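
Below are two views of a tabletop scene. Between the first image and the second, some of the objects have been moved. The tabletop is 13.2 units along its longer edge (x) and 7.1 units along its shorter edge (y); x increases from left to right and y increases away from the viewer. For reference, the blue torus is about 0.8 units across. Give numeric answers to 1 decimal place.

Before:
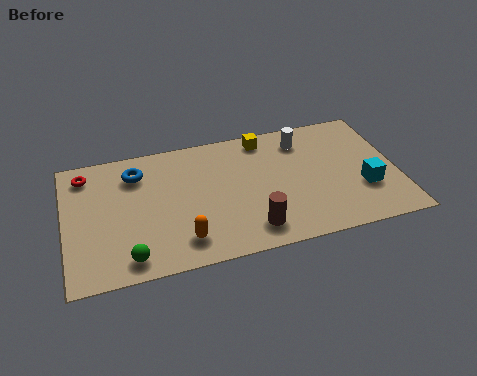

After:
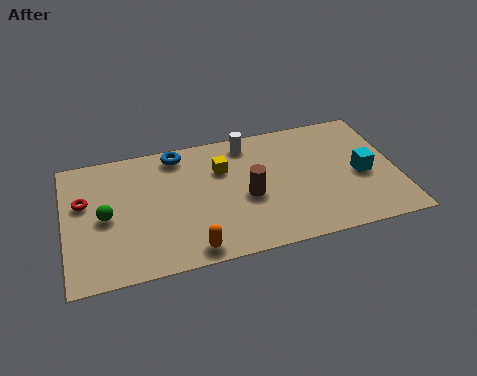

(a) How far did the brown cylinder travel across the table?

1.8

The brown cylinder moved from about (7.2, 1.3) to (7.2, 3.1), a distance of √(0.0² + 1.8²) ≈ 1.8.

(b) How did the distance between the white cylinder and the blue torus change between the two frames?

-3.9

Before: roughly 6.7 units apart; after: 2.8. That's 3.9 units closer together.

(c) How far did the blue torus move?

1.8

The blue torus moved from about (2.9, 5.5) to (4.6, 6.2), a distance of √(1.7² + 0.7²) ≈ 1.8.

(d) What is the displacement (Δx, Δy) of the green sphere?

(-0.8, 2.4)

The green sphere started near (2.4, 1.0) and ended near (1.6, 3.4).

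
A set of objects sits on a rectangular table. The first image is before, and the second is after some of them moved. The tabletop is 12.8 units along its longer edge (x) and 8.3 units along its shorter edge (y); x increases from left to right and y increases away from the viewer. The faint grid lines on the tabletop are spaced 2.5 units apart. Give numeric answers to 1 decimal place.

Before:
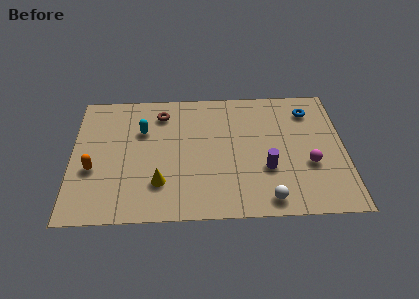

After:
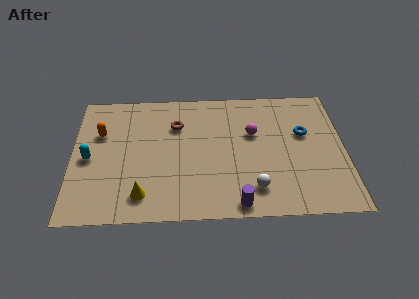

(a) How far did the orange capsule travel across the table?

2.3

The orange capsule moved from about (1.0, 3.2) to (1.3, 5.5), a distance of √(0.3² + 2.3²) ≈ 2.3.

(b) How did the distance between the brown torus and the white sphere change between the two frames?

-2.0

The distance was about 7.5 in the first image and 5.5 in the second, so they moved 2.0 units closer together.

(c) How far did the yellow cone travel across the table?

1.1

The yellow cone was near (4.1, 2.2) before and (3.3, 1.5) after, so it travelled √(0.8² + 0.7²) ≈ 1.1 units.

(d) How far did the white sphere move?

0.9

The white sphere was near (9.1, 1.0) before and (8.5, 1.7) after, so it travelled √(0.6² + 0.7²) ≈ 0.9 units.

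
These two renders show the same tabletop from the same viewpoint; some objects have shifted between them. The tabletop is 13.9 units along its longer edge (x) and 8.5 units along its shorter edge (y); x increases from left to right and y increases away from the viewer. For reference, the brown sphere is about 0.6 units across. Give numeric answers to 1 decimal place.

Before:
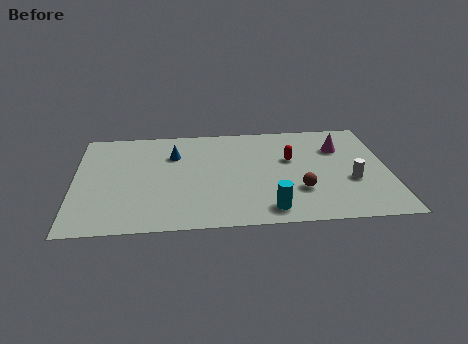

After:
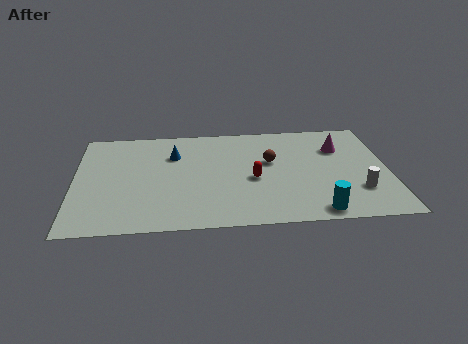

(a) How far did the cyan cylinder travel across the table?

2.1

The cyan cylinder was near (8.5, 1.2) before and (10.6, 0.9) after, so it travelled √(2.1² + 0.3²) ≈ 2.1 units.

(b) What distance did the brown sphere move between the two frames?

2.8

The brown sphere was near (9.9, 2.6) before and (8.7, 5.1) after, so it travelled √(1.2² + 2.5²) ≈ 2.8 units.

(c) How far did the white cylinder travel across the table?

0.9

The white cylinder moved from about (12.2, 3.2) to (12.5, 2.4), a distance of √(0.3² + 0.8²) ≈ 0.9.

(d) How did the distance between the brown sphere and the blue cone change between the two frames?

-2.1

Before: roughly 6.5 units apart; after: 4.4. That's 2.1 units closer together.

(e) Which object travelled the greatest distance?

the brown sphere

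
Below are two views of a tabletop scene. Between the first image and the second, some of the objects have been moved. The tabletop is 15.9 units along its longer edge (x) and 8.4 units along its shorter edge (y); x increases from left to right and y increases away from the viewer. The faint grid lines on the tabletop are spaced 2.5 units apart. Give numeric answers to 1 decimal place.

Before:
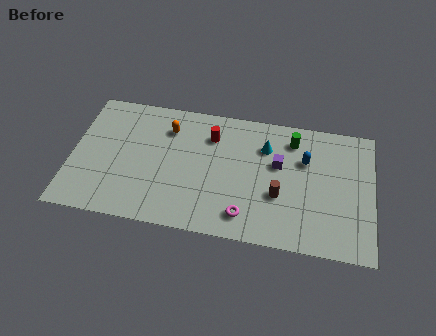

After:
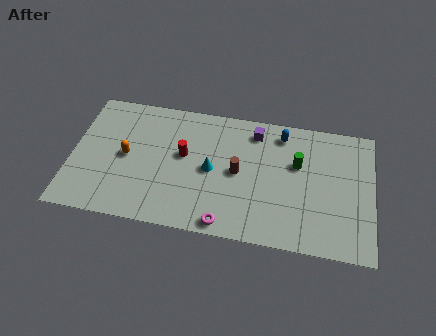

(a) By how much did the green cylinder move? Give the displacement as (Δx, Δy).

(0.3, -1.5)

From the two frames, the green cylinder sits at roughly (11.6, 6.8) before and (11.9, 5.3) after.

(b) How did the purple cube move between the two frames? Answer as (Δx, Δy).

(-1.3, 1.9)

From the two frames, the purple cube sits at roughly (10.9, 5.1) before and (9.6, 7.0) after.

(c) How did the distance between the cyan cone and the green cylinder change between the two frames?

+3.1

Before: roughly 1.6 units apart; after: 4.7. That's 3.1 units further apart.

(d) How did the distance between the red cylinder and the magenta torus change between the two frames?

-0.5

Before: roughly 5.2 units apart; after: 4.7. That's 0.5 units closer together.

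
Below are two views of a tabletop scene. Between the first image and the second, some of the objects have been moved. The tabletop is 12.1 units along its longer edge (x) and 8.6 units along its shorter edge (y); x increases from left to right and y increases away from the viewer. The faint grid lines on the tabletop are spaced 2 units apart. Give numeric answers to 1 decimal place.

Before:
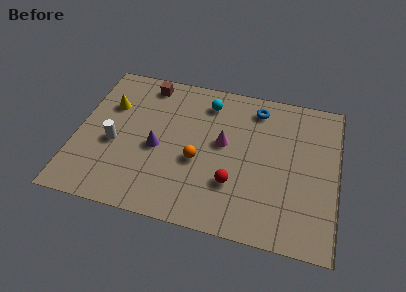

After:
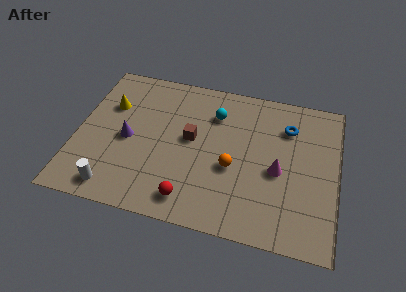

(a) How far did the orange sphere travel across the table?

1.6

The orange sphere moved from about (5.7, 3.5) to (7.3, 3.5), a distance of √(1.6² + 0.0²) ≈ 1.6.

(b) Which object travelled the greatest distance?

the brown cube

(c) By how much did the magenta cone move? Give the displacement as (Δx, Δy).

(2.6, -1.0)

The magenta cone was at about (6.8, 4.8) and moved to about (9.4, 3.8).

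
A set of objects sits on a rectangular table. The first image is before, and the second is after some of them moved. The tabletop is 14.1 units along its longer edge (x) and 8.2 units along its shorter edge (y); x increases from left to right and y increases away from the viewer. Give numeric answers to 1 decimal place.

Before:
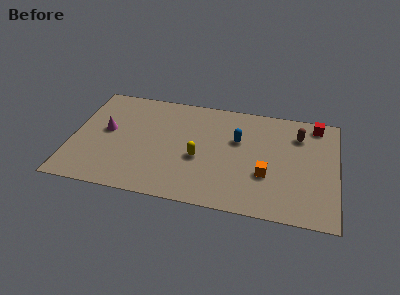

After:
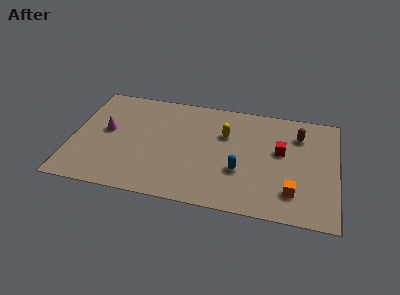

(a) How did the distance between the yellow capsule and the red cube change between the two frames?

-4.1

Before: roughly 7.2 units apart; after: 3.1. That's 4.1 units closer together.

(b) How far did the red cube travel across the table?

3.0

The red cube was near (12.9, 7.2) before and (11.1, 4.8) after, so it travelled √(1.8² + 2.4²) ≈ 3.0 units.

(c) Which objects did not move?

the brown capsule and the magenta cone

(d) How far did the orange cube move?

1.7

The orange cube moved from about (10.4, 2.9) to (11.8, 1.9), a distance of √(1.4² + 1.0²) ≈ 1.7.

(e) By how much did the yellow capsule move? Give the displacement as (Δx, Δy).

(1.3, 2.1)

The yellow capsule was at about (6.8, 3.4) and moved to about (8.1, 5.5).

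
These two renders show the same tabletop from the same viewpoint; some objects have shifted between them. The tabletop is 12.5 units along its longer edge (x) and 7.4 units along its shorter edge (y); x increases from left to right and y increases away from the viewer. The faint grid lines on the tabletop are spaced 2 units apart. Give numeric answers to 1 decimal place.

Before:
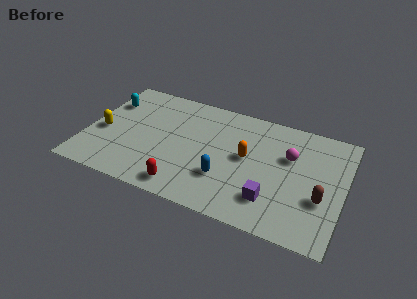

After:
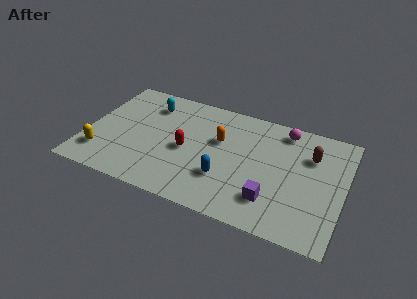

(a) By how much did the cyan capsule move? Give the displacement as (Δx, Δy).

(2.0, 0.5)

The cyan capsule was at about (0.8, 5.3) and moved to about (2.8, 5.8).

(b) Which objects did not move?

the purple cube and the blue capsule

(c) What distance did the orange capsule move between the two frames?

1.5

The orange capsule moved from about (7.8, 4.0) to (6.4, 4.6), a distance of √(1.4² + 0.6²) ≈ 1.5.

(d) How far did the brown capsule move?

2.6

From (11.5, 2.7) to (10.8, 5.2), the brown capsule covered √(0.7² + 2.5²) ≈ 2.6 units.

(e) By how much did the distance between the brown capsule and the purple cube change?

+1.3

The distance was about 2.5 in the first image and 3.8 in the second, so they moved 1.3 units further apart.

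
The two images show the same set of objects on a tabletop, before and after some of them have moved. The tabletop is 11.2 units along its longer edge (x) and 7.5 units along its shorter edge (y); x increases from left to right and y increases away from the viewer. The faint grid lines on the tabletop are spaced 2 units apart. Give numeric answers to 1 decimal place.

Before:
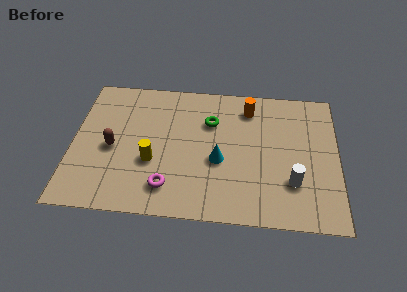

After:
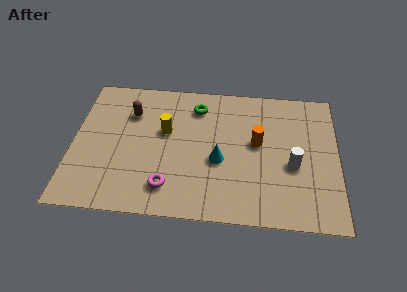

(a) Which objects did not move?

the magenta torus and the cyan cone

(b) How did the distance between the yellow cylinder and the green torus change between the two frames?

-1.4

The distance was about 3.4 in the first image and 2.0 in the second, so they moved 1.4 units closer together.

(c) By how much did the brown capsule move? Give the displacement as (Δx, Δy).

(0.7, 2.0)

From the two frames, the brown capsule sits at roughly (1.7, 3.4) before and (2.4, 5.4) after.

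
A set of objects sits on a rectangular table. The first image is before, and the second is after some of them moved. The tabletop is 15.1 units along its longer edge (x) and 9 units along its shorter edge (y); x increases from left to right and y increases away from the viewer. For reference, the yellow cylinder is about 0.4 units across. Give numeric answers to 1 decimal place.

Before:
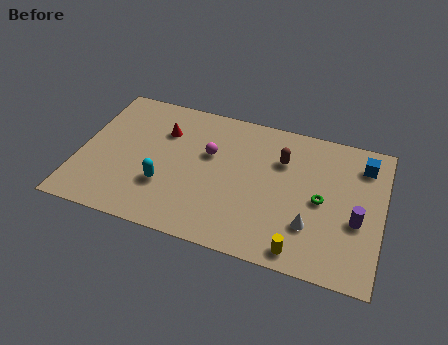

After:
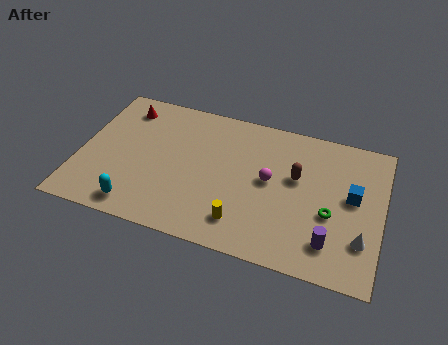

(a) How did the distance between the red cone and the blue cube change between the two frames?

+1.9

Before: roughly 10.0 units apart; after: 11.9. That's 1.9 units further apart.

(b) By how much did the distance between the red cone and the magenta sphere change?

+5.5

They were about 2.5 units apart before and 8.0 after — 5.5 units further apart.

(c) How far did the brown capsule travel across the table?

1.2

The brown capsule moved from about (10.0, 6.3) to (10.8, 5.4), a distance of √(0.8² + 0.9²) ≈ 1.2.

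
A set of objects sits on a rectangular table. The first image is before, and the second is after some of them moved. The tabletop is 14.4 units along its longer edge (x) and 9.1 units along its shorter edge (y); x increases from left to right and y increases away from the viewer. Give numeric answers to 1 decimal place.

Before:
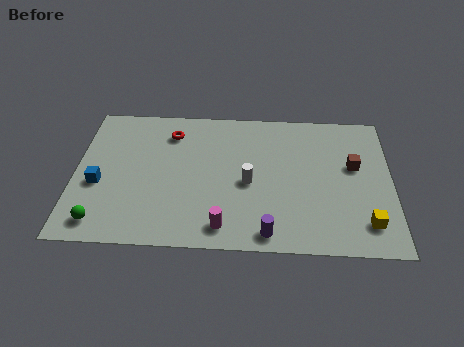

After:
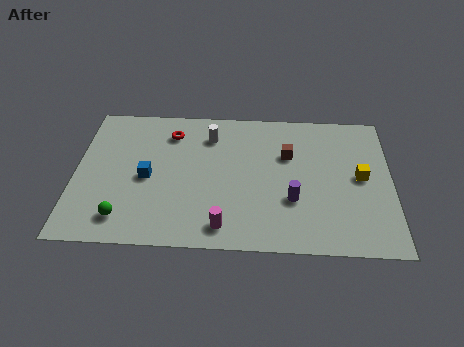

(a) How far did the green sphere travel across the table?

1.0

The green sphere was near (1.3, 1.3) before and (2.3, 1.6) after, so it travelled √(1.0² + 0.3²) ≈ 1.0 units.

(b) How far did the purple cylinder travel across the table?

2.4

From (8.8, 1.0) to (9.9, 3.1), the purple cylinder covered √(1.1² + 2.1²) ≈ 2.4 units.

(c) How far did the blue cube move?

2.3

The blue cube moved from about (1.1, 3.7) to (3.3, 4.2), a distance of √(2.2² + 0.5²) ≈ 2.3.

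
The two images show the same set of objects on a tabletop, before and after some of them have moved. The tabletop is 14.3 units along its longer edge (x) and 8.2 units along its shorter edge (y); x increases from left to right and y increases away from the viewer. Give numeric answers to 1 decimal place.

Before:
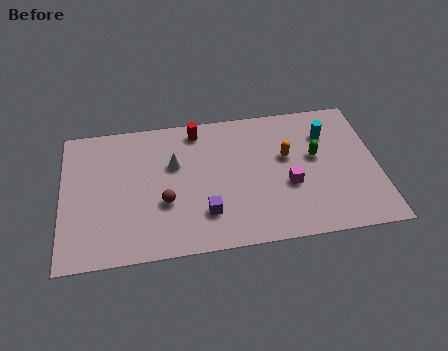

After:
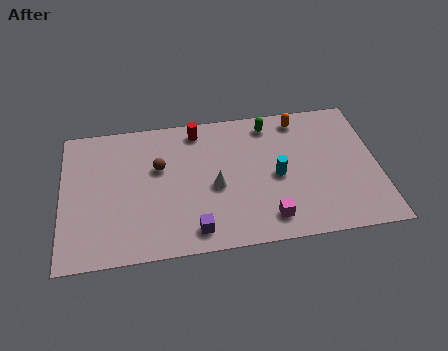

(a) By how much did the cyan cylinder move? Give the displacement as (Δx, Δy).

(-2.4, -2.2)

From the two frames, the cyan cylinder sits at roughly (12.1, 6.0) before and (9.7, 3.8) after.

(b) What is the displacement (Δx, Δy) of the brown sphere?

(-0.2, 2.1)

From the two frames, the brown sphere sits at roughly (4.6, 3.0) before and (4.4, 5.1) after.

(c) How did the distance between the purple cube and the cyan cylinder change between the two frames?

-2.3

They were about 6.9 units apart before and 4.6 after — 2.3 units closer together.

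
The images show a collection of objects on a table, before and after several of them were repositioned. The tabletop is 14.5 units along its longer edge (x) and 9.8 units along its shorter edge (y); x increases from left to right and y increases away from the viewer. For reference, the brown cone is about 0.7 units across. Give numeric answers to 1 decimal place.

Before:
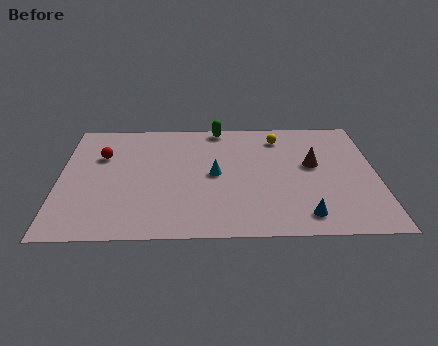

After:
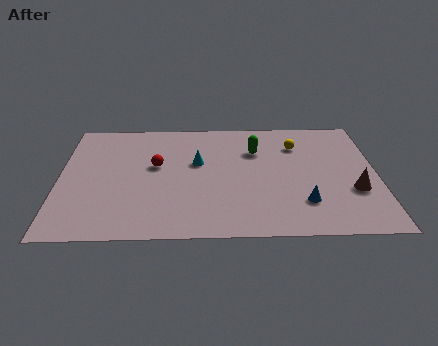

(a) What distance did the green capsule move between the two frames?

2.7

The green capsule was near (7.3, 9.0) before and (9.0, 6.9) after, so it travelled √(1.7² + 2.1²) ≈ 2.7 units.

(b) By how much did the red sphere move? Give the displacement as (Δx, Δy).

(2.5, -0.9)

From the two frames, the red sphere sits at roughly (1.9, 6.6) before and (4.4, 5.7) after.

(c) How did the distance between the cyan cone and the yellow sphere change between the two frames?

+0.5

They were about 4.3 units apart before and 4.8 after — 0.5 units further apart.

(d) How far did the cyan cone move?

1.3

The cyan cone was near (7.1, 4.9) before and (6.3, 5.9) after, so it travelled √(0.8² + 1.0²) ≈ 1.3 units.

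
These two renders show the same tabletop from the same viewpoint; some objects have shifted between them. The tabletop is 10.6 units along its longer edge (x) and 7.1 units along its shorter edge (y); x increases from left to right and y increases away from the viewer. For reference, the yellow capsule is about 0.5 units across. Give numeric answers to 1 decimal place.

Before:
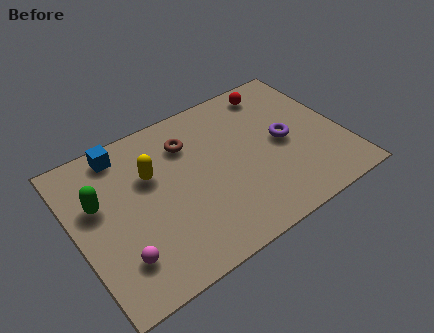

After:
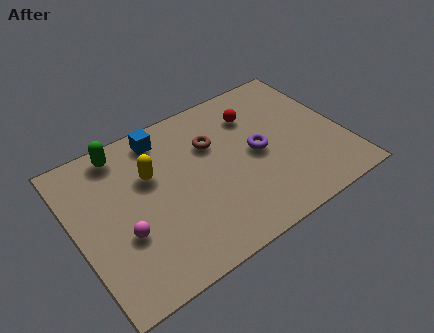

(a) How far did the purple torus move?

1.1

From (8.3, 3.5) to (7.2, 3.5), the purple torus covered √(1.1² + 0.0²) ≈ 1.1 units.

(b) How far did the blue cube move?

1.6

The blue cube was near (2.2, 6.2) before and (3.8, 6.1) after, so it travelled √(1.6² + 0.1²) ≈ 1.6 units.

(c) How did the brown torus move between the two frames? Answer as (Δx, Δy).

(0.9, -0.5)

The brown torus started near (4.7, 5.3) and ended near (5.6, 4.8).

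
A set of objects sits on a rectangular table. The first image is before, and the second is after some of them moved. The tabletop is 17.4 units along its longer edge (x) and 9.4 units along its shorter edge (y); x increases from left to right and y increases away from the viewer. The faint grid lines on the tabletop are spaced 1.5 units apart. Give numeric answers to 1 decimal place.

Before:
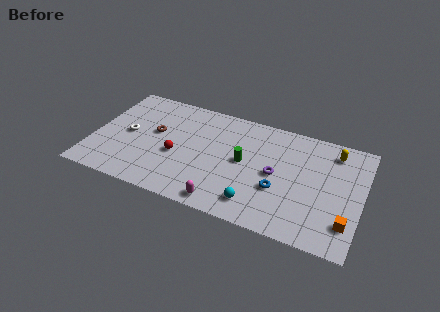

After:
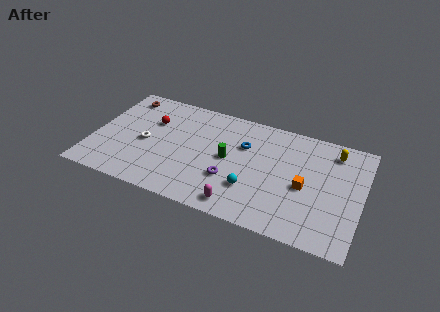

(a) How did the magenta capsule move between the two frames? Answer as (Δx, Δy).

(1.0, 0.2)

The magenta capsule was at about (8.9, 1.0) and moved to about (9.9, 1.2).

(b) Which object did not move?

the yellow capsule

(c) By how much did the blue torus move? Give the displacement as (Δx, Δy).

(-2.5, 2.9)

The blue torus started near (12.2, 3.4) and ended near (9.7, 6.3).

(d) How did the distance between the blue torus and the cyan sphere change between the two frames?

+1.5

Before: roughly 2.1 units apart; after: 3.6. That's 1.5 units further apart.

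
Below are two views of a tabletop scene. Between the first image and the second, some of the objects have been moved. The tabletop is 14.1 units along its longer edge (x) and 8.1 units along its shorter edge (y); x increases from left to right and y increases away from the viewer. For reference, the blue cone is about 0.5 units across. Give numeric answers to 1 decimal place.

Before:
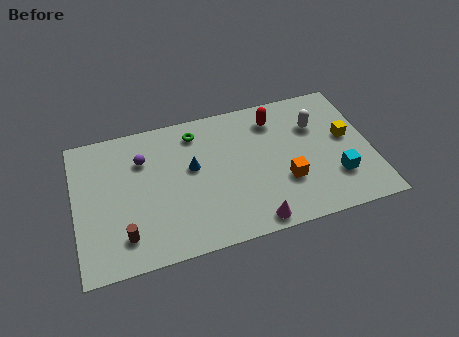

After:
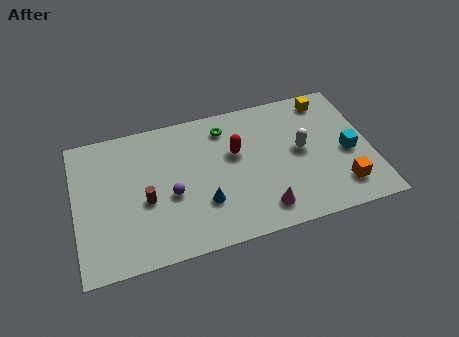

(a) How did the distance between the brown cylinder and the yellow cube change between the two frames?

-1.5

The distance was about 11.2 in the first image and 9.7 in the second, so they moved 1.5 units closer together.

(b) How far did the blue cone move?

2.2

The blue cone moved from about (5.6, 4.7) to (6.0, 2.5), a distance of √(0.4² + 2.2²) ≈ 2.2.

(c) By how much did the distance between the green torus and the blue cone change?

+2.3

They were about 2.0 units apart before and 4.3 after — 2.3 units further apart.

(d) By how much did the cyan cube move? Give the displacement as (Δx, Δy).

(0.7, 1.3)

From the two frames, the cyan cube sits at roughly (12.3, 2.3) before and (13.0, 3.6) after.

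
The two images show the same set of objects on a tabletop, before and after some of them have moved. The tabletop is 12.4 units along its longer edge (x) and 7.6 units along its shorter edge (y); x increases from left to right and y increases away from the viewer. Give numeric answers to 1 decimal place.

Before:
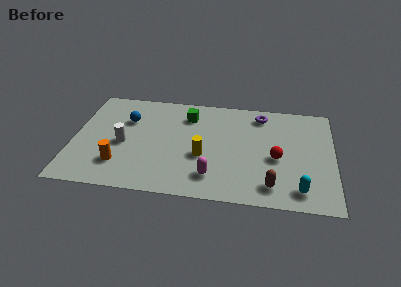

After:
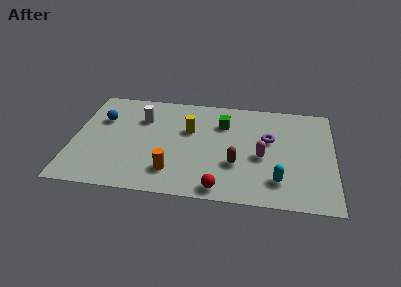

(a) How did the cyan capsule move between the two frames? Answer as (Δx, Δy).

(-1.0, 0.5)

The cyan capsule was at about (10.8, 1.2) and moved to about (9.8, 1.7).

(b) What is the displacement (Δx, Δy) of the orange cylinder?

(2.5, -0.2)

The orange cylinder was at about (2.3, 1.9) and moved to about (4.8, 1.7).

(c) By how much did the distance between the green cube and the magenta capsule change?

-1.6

They were about 4.5 units apart before and 2.9 after — 1.6 units closer together.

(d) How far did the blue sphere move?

1.2

From (2.5, 5.2) to (1.3, 5.1), the blue sphere covered √(1.2² + 0.1²) ≈ 1.2 units.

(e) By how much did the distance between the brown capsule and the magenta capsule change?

-1.4

Before: roughly 2.8 units apart; after: 1.4. That's 1.4 units closer together.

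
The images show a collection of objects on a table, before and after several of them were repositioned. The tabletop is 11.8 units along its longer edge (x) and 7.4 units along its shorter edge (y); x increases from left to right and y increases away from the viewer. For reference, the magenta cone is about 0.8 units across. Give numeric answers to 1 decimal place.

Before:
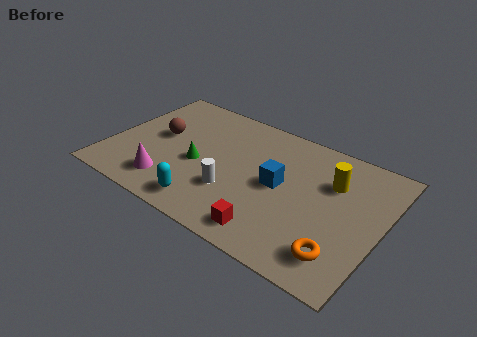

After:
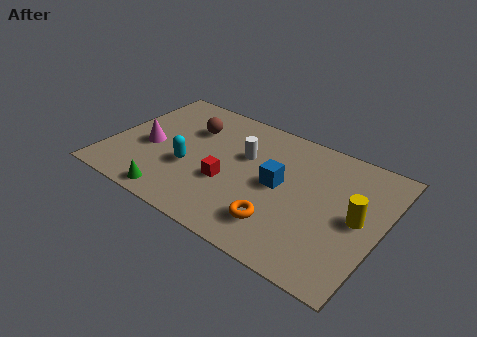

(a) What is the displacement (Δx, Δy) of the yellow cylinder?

(1.3, -1.4)

From the two frames, the yellow cylinder sits at roughly (9.5, 5.1) before and (10.8, 3.7) after.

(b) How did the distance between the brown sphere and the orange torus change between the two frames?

-3.0

Before: roughly 8.8 units apart; after: 5.8. That's 3.0 units closer together.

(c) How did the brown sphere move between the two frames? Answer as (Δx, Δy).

(1.2, 1.1)

The brown sphere started near (2.0, 4.1) and ended near (3.2, 5.2).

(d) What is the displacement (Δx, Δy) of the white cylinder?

(0.1, 2.3)

The white cylinder was at about (5.6, 2.4) and moved to about (5.7, 4.7).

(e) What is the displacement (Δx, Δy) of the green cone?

(-0.6, -2.4)

The green cone was at about (3.9, 3.2) and moved to about (3.3, 0.8).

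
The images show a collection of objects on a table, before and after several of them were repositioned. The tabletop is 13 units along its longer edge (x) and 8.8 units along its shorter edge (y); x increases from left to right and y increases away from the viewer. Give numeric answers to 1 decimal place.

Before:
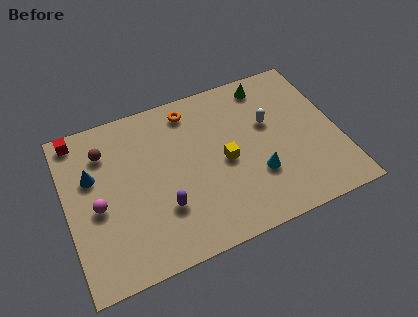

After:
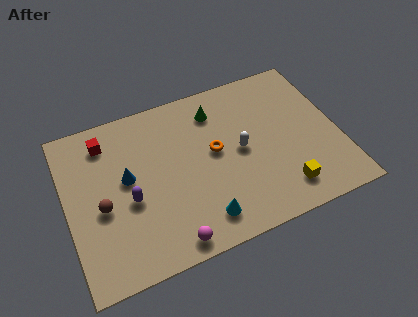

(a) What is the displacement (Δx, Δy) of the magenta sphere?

(3.1, -3.0)

From the two frames, the magenta sphere sits at roughly (1.4, 3.9) before and (4.5, 0.9) after.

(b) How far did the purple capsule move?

1.8

The purple capsule was near (4.4, 2.7) before and (2.9, 3.7) after, so it travelled √(1.5² + 1.0²) ≈ 1.8 units.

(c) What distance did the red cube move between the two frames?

1.5

The red cube was near (0.8, 7.9) before and (2.1, 7.2) after, so it travelled √(1.3² + 0.7²) ≈ 1.5 units.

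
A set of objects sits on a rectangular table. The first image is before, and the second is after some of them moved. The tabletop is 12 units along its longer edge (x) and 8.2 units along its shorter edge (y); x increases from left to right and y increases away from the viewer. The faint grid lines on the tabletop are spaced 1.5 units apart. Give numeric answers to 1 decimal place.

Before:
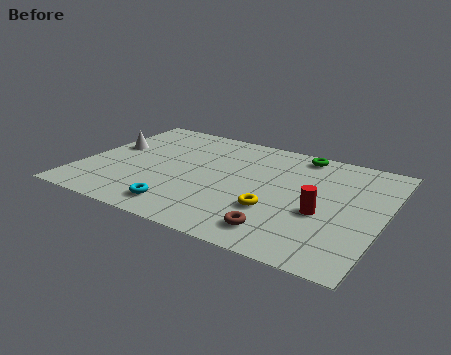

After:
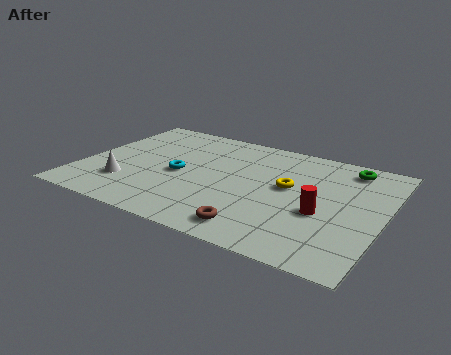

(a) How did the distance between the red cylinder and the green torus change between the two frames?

-0.5

They were about 4.2 units apart before and 3.7 after — 0.5 units closer together.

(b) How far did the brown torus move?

0.9

The brown torus was near (8.3, 1.4) before and (7.4, 1.2) after, so it travelled √(0.9² + 0.2²) ≈ 0.9 units.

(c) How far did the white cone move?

2.8

The white cone was near (0.9, 4.8) before and (2.0, 2.2) after, so it travelled √(1.1² + 2.6²) ≈ 2.8 units.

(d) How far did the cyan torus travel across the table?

2.5

From (4.4, 1.3) to (3.9, 3.8), the cyan torus covered √(0.5² + 2.5²) ≈ 2.5 units.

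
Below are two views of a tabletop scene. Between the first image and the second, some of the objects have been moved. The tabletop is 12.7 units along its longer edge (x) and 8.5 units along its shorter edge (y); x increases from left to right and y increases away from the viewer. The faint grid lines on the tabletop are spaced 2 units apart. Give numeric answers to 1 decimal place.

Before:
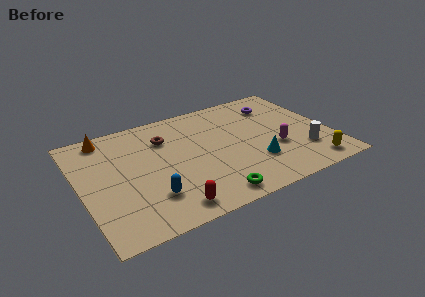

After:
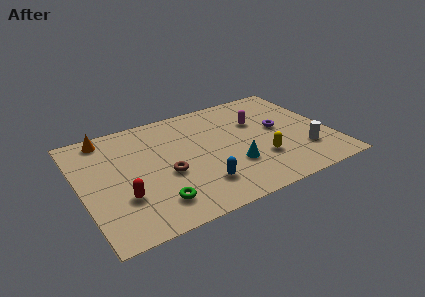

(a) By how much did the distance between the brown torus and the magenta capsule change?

-0.7

Before: roughly 6.1 units apart; after: 5.4. That's 0.7 units closer together.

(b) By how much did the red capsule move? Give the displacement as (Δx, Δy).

(-2.1, 1.6)

From the two frames, the red capsule sits at roughly (4.0, 1.1) before and (1.9, 2.7) after.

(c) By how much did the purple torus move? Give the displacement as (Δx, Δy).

(-0.2, -2.0)

From the two frames, the purple torus sits at roughly (10.4, 6.6) before and (10.2, 4.6) after.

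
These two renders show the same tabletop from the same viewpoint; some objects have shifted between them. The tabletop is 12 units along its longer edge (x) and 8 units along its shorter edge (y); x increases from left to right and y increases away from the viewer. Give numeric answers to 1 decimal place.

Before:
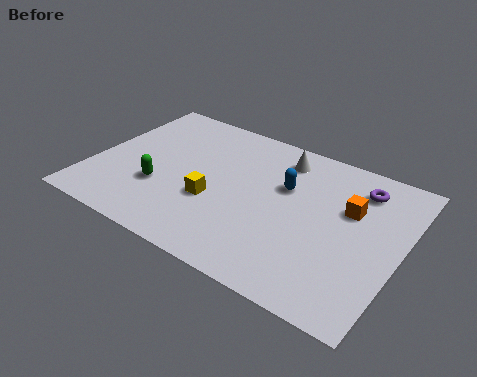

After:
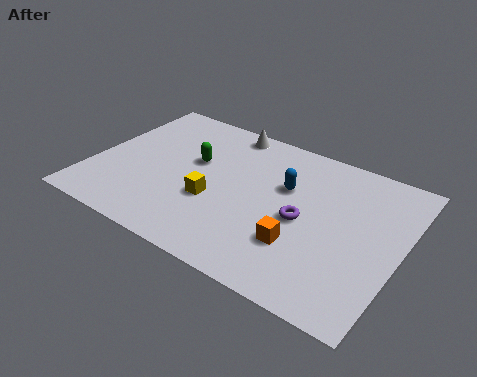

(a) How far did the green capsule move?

2.3

The green capsule was near (2.8, 2.7) before and (3.8, 4.8) after, so it travelled √(1.0² + 2.1²) ≈ 2.3 units.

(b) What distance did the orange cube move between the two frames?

3.1

The orange cube moved from about (9.9, 5.1) to (8.4, 2.4), a distance of √(1.5² + 2.7²) ≈ 3.1.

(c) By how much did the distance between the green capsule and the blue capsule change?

-1.6

The distance was about 5.2 in the first image and 3.6 in the second, so they moved 1.6 units closer together.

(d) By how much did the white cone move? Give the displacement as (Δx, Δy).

(-2.3, 0.6)

The white cone was at about (7.0, 6.6) and moved to about (4.7, 7.2).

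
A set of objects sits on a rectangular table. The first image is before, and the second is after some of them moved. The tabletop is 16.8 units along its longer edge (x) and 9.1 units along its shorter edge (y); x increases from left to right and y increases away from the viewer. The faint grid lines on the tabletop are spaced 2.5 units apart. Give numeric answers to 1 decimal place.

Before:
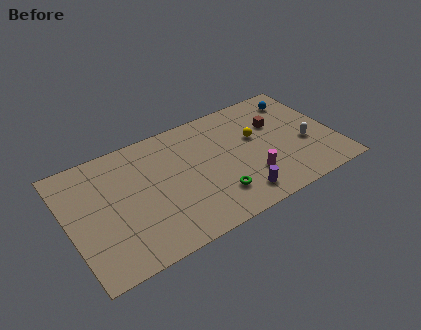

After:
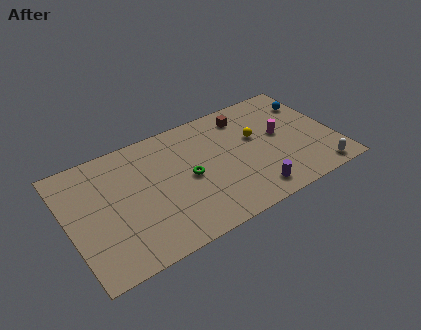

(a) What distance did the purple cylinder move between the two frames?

0.9

The purple cylinder moved from about (10.2, 1.5) to (11.1, 1.4), a distance of √(0.9² + 0.1²) ≈ 0.9.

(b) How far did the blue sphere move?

0.9

The blue sphere was near (15.1, 7.4) before and (15.8, 6.8) after, so it travelled √(0.7² + 0.6²) ≈ 0.9 units.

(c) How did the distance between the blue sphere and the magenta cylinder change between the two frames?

-3.3

They were about 6.2 units apart before and 2.9 after — 3.3 units closer together.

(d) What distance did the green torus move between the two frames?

2.6

The green torus moved from about (8.9, 2.2) to (7.5, 4.4), a distance of √(1.4² + 2.2²) ≈ 2.6.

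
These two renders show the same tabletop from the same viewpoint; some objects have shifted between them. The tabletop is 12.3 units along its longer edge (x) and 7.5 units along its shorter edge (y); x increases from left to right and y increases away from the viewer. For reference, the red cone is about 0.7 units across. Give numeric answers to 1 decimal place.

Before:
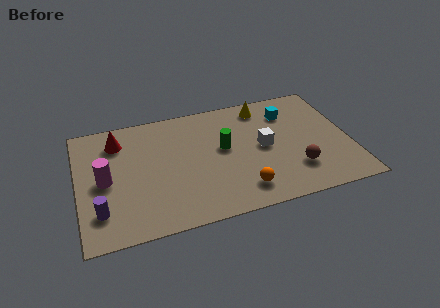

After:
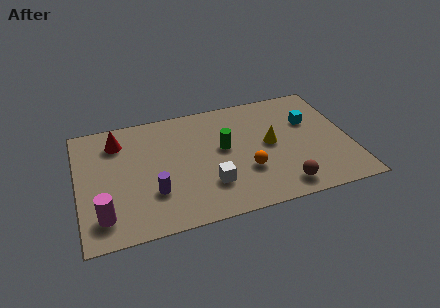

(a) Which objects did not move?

the green cylinder and the red cone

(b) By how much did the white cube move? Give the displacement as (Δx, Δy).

(-2.6, -1.7)

The white cube started near (8.4, 3.8) and ended near (5.8, 2.1).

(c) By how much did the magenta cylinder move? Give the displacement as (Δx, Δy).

(-0.2, -2.1)

The magenta cylinder started near (1.2, 3.6) and ended near (1.0, 1.5).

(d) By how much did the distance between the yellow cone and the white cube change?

+0.8

They were about 2.6 units apart before and 3.4 after — 0.8 units further apart.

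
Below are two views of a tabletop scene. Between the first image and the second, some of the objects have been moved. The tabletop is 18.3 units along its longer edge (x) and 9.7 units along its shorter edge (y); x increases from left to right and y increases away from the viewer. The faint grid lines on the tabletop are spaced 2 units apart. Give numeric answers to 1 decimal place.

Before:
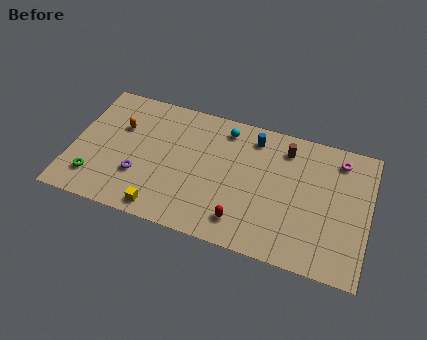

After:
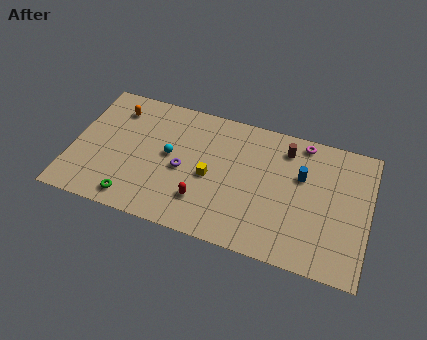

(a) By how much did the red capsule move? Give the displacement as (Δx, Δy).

(-2.5, 0.7)

The red capsule was at about (10.8, 1.8) and moved to about (8.3, 2.5).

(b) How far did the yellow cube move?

4.3

The yellow cube moved from about (5.9, 1.1) to (8.6, 4.4), a distance of √(2.7² + 3.3²) ≈ 4.3.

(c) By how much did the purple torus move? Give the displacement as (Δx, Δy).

(2.6, 1.3)

The purple torus started near (4.3, 3.1) and ended near (6.9, 4.4).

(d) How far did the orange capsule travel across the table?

1.4

The orange capsule was near (2.8, 6.4) before and (2.4, 7.7) after, so it travelled √(0.4² + 1.3²) ≈ 1.4 units.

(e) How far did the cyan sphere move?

4.4

The cyan sphere moved from about (9.2, 8.2) to (6.0, 5.2), a distance of √(3.2² + 3.0²) ≈ 4.4.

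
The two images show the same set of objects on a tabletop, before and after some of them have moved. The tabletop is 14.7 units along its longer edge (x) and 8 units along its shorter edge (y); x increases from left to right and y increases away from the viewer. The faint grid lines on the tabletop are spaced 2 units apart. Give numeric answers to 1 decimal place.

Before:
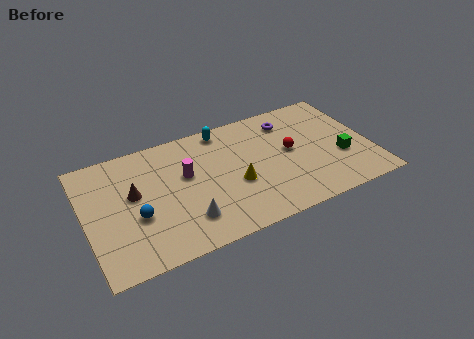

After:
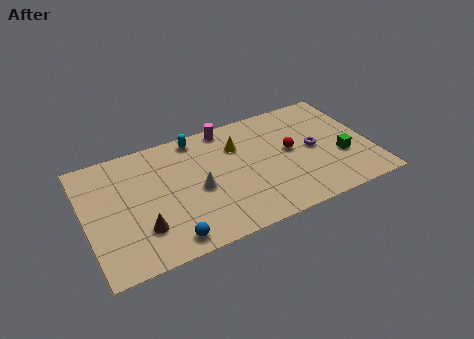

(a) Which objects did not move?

the green cube and the red sphere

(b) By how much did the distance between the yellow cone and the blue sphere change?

+1.1

The distance was about 5.1 in the first image and 6.2 in the second, so they moved 1.1 units further apart.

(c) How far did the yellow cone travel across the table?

2.5

From (7.6, 3.2) to (8.0, 5.7), the yellow cone covered √(0.4² + 2.5²) ≈ 2.5 units.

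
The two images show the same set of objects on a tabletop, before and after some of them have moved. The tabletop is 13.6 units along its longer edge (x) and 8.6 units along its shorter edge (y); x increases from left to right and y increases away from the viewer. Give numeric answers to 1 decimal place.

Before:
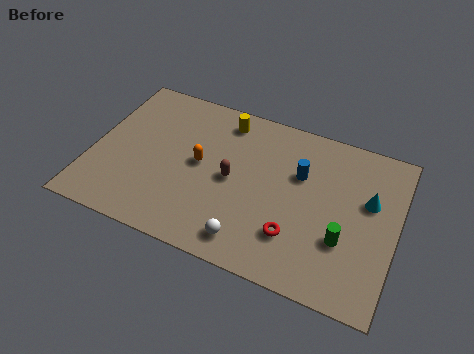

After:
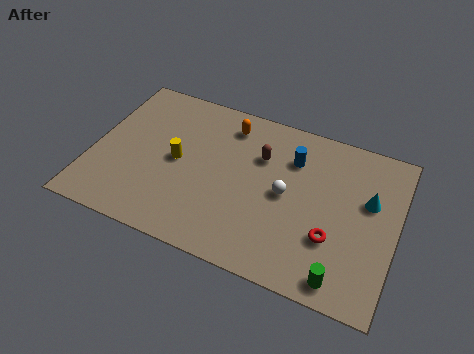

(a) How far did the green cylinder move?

1.9

From (11.4, 2.9) to (11.5, 1.0), the green cylinder covered √(0.1² + 1.9²) ≈ 1.9 units.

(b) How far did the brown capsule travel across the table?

2.0

The brown capsule moved from about (6.3, 4.2) to (7.4, 5.9), a distance of √(1.1² + 1.7²) ≈ 2.0.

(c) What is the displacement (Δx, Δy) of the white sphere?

(1.3, 3.0)

The white sphere started near (7.4, 1.3) and ended near (8.7, 4.3).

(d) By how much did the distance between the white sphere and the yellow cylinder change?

-1.4

Before: roughly 6.3 units apart; after: 4.9. That's 1.4 units closer together.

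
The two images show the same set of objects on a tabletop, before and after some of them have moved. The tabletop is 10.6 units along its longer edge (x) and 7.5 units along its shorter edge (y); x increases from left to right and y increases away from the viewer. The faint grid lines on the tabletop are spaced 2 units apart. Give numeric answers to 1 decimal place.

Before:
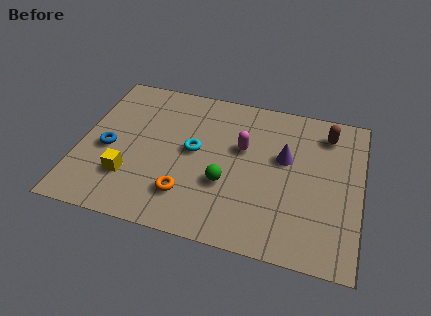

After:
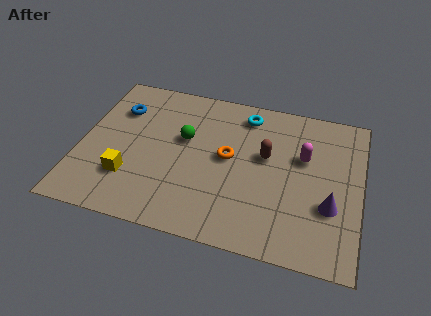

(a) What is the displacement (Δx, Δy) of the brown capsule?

(-2.2, -1.7)

From the two frames, the brown capsule sits at roughly (9.2, 6.1) before and (7.0, 4.4) after.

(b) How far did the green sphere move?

2.5

The green sphere moved from about (5.6, 2.7) to (3.9, 4.5), a distance of √(1.7² + 1.8²) ≈ 2.5.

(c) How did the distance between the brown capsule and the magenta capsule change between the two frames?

-2.0

They were about 3.4 units apart before and 1.4 after — 2.0 units closer together.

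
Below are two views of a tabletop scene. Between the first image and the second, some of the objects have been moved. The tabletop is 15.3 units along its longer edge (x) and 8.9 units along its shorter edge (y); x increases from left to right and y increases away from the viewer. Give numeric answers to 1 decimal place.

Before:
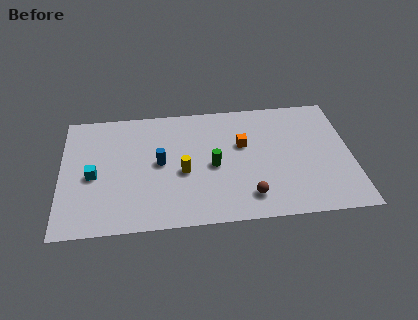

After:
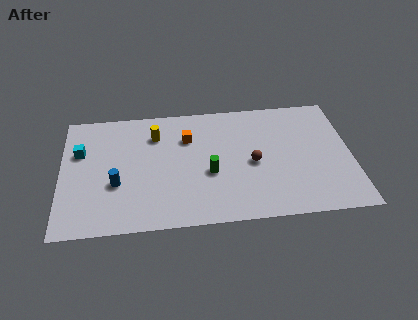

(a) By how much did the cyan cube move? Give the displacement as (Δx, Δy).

(-0.7, 1.8)

The cyan cube was at about (1.7, 4.0) and moved to about (1.0, 5.8).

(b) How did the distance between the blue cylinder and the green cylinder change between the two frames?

+2.1

They were about 2.8 units apart before and 4.9 after — 2.1 units further apart.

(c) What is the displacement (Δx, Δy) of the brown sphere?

(0.3, 2.4)

The brown sphere started near (9.8, 1.7) and ended near (10.1, 4.1).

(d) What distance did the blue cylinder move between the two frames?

2.6

From (5.2, 4.6) to (2.9, 3.3), the blue cylinder covered √(2.3² + 1.3²) ≈ 2.6 units.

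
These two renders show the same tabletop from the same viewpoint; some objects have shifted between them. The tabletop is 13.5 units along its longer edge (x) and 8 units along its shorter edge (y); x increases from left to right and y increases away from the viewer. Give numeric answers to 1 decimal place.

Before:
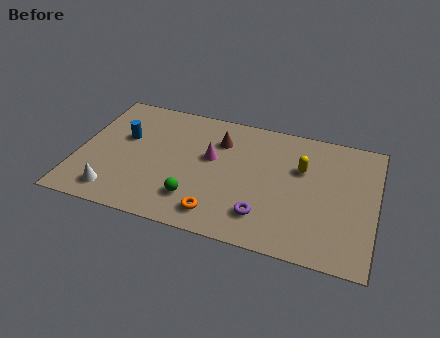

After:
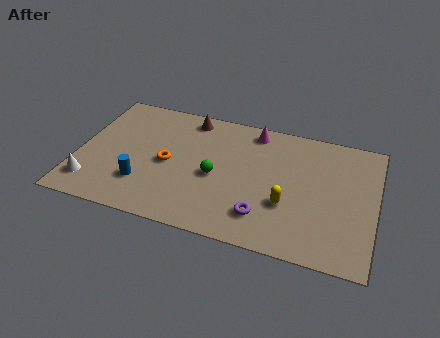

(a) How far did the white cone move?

1.1

The white cone was near (1.9, 1.3) before and (0.8, 1.6) after, so it travelled √(1.1² + 0.3²) ≈ 1.1 units.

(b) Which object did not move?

the purple torus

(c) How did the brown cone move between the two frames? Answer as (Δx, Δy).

(-1.5, 1.1)

The brown cone was at about (6.3, 5.9) and moved to about (4.8, 7.0).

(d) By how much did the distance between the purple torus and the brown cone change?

+1.7

Before: roughly 4.7 units apart; after: 6.4. That's 1.7 units further apart.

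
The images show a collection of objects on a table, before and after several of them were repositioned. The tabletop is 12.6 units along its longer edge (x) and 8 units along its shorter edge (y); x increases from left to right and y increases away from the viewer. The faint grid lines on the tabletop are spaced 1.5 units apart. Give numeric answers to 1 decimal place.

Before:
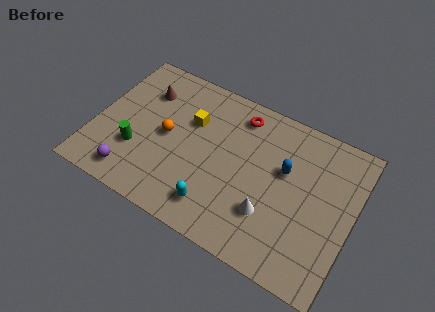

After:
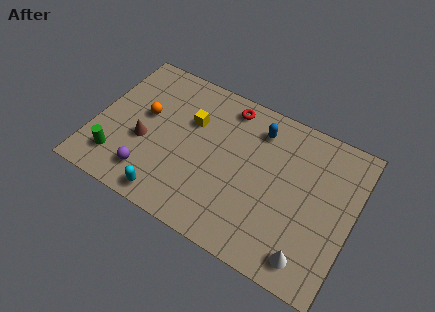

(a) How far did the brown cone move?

2.7

The brown cone was near (2.1, 5.9) before and (2.5, 3.2) after, so it travelled √(0.4² + 2.7²) ≈ 2.7 units.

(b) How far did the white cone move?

2.4

From (8.8, 2.4) to (10.9, 1.2), the white cone covered √(2.1² + 1.2²) ≈ 2.4 units.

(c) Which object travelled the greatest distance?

the brown cone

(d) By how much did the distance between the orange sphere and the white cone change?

+3.7

Before: roughly 5.5 units apart; after: 9.2. That's 3.7 units further apart.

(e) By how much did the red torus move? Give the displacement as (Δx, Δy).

(-0.6, 0.2)

The red torus was at about (6.7, 6.7) and moved to about (6.1, 6.9).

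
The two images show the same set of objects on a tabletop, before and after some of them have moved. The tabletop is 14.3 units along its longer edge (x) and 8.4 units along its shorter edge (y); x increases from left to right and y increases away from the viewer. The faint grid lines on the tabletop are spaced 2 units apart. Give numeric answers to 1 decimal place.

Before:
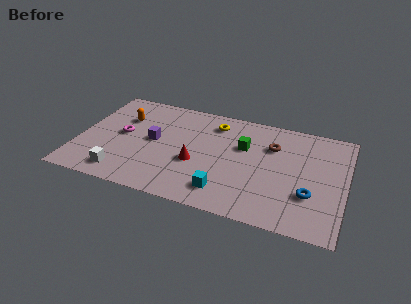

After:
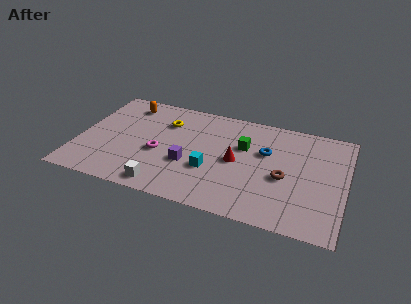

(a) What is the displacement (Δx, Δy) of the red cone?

(2.1, 0.8)

From the two frames, the red cone sits at roughly (6.4, 3.3) before and (8.5, 4.1) after.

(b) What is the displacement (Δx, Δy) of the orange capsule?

(0.1, 1.2)

From the two frames, the orange capsule sits at roughly (2.2, 5.8) before and (2.3, 7.0) after.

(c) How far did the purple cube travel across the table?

2.4

The purple cube was near (4.0, 4.4) before and (6.0, 3.1) after, so it travelled √(2.0² + 1.3²) ≈ 2.4 units.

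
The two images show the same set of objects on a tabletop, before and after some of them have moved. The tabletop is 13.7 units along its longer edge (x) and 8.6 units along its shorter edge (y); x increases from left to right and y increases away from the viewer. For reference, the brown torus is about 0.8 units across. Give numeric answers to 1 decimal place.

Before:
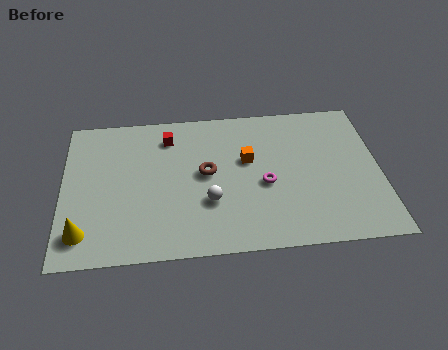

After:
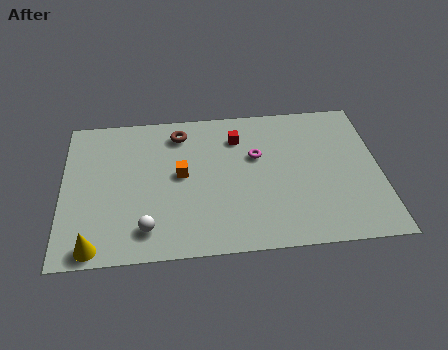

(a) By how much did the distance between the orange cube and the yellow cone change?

-2.7

The distance was about 8.0 in the first image and 5.3 in the second, so they moved 2.7 units closer together.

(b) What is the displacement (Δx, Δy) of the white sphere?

(-2.7, -1.3)

The white sphere started near (6.3, 2.9) and ended near (3.6, 1.6).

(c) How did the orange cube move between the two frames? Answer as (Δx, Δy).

(-2.9, -0.6)

The orange cube was at about (8.0, 5.2) and moved to about (5.1, 4.6).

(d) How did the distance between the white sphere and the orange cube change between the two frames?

+0.5

The distance was about 2.9 in the first image and 3.4 in the second, so they moved 0.5 units further apart.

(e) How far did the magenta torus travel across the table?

1.7

From (8.7, 3.7) to (8.4, 5.4), the magenta torus covered √(0.3² + 1.7²) ≈ 1.7 units.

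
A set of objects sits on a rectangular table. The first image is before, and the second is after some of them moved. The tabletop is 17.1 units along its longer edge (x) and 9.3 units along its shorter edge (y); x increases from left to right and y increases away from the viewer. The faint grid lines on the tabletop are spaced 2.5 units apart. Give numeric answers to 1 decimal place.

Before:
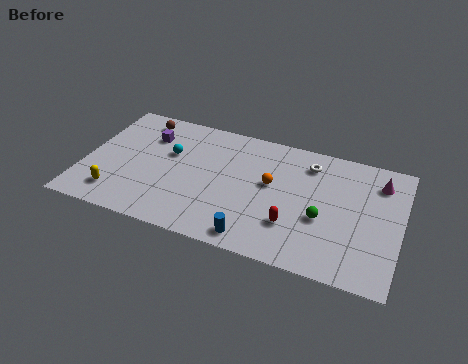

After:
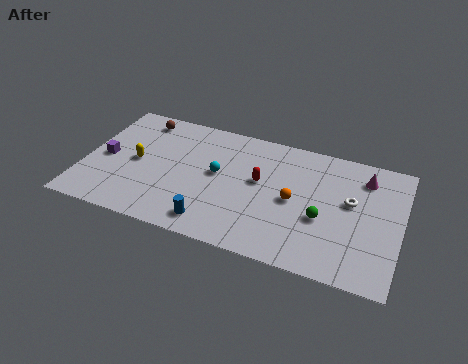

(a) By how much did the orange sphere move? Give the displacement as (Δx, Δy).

(1.3, -0.8)

From the two frames, the orange sphere sits at roughly (10.1, 5.3) before and (11.4, 4.5) after.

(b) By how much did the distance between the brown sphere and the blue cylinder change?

-1.7

They were about 9.8 units apart before and 8.1 after — 1.7 units closer together.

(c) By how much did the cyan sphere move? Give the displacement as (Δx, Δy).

(2.7, -0.7)

From the two frames, the cyan sphere sits at roughly (4.5, 5.8) before and (7.2, 5.1) after.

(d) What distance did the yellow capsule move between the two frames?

2.9

The yellow capsule moved from about (2.0, 1.8) to (2.8, 4.6), a distance of √(0.8² + 2.8²) ≈ 2.9.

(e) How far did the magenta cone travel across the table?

0.8

The magenta cone moved from about (15.8, 7.3) to (15.0, 7.4), a distance of √(0.8² + 0.1²) ≈ 0.8.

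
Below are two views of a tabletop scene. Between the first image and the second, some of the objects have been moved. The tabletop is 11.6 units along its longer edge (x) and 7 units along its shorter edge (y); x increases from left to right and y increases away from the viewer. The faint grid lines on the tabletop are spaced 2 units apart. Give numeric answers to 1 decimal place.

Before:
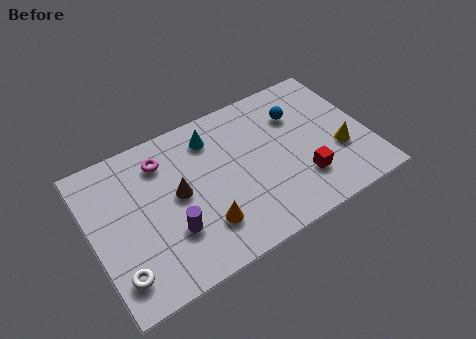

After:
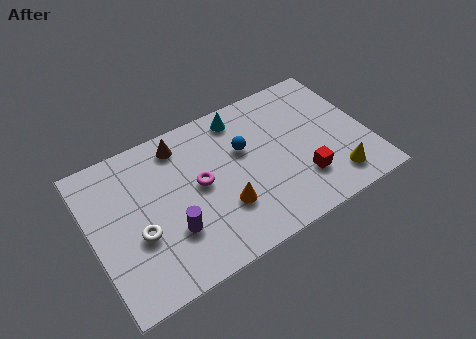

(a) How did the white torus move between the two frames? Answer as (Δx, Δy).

(1.0, 1.3)

The white torus was at about (0.8, 1.4) and moved to about (1.8, 2.7).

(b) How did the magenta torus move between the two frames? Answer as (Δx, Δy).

(1.3, -1.8)

The magenta torus started near (3.2, 5.5) and ended near (4.5, 3.7).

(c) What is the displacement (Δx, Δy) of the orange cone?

(0.9, 0.4)

The orange cone started near (4.4, 1.8) and ended near (5.3, 2.2).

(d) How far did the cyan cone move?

1.4

The cyan cone was near (5.3, 5.6) before and (6.6, 6.0) after, so it travelled √(1.3² + 0.4²) ≈ 1.4 units.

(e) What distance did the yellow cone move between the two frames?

1.3

From (10.3, 2.5) to (9.9, 1.3), the yellow cone covered √(0.4² + 1.2²) ≈ 1.3 units.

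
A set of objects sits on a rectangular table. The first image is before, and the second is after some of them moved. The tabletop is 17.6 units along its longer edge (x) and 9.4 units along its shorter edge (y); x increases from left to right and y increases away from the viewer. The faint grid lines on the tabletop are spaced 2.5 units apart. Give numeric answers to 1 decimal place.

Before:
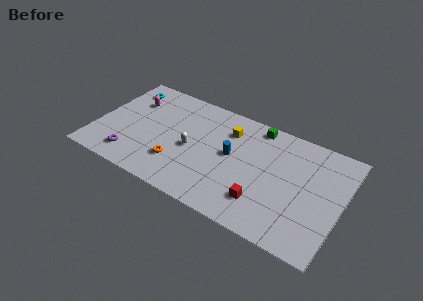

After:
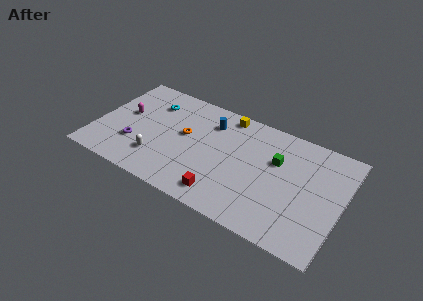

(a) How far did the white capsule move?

2.9

The white capsule was near (6.9, 4.3) before and (4.7, 2.4) after, so it travelled √(2.2² + 1.9²) ≈ 2.9 units.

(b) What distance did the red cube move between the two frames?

2.8

The red cube was near (12.3, 2.3) before and (9.6, 1.5) after, so it travelled √(2.7² + 0.8²) ≈ 2.8 units.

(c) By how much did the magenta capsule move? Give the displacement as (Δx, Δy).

(-0.3, -1.4)

From the two frames, the magenta capsule sits at roughly (2.2, 6.7) before and (1.9, 5.3) after.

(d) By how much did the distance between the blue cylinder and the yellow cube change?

-0.5

The distance was about 2.1 in the first image and 1.6 in the second, so they moved 0.5 units closer together.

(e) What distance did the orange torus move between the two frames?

2.7

From (6.1, 2.6) to (6.3, 5.3), the orange torus covered √(0.2² + 2.7²) ≈ 2.7 units.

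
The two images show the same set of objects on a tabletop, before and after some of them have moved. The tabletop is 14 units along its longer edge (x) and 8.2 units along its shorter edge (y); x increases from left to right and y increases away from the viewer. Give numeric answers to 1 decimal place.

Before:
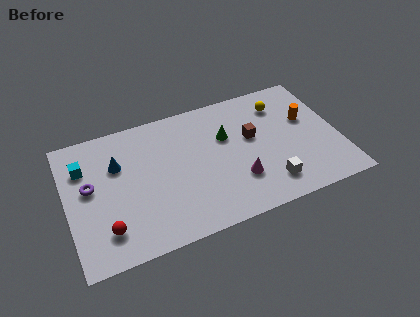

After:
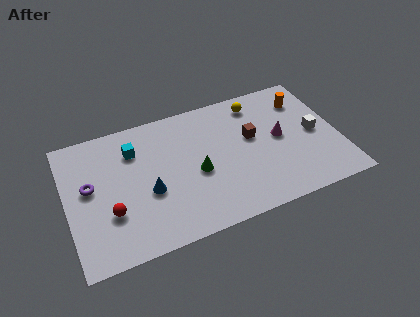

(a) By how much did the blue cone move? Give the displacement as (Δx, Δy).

(1.4, -2.2)

From the two frames, the blue cone sits at roughly (2.7, 5.5) before and (4.1, 3.3) after.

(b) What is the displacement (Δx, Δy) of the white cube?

(2.7, 2.4)

The white cube was at about (10.1, 1.6) and moved to about (12.8, 4.0).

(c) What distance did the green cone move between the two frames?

2.4

From (8.3, 5.3) to (6.6, 3.6), the green cone covered √(1.7² + 1.7²) ≈ 2.4 units.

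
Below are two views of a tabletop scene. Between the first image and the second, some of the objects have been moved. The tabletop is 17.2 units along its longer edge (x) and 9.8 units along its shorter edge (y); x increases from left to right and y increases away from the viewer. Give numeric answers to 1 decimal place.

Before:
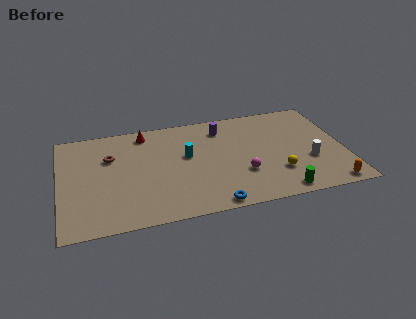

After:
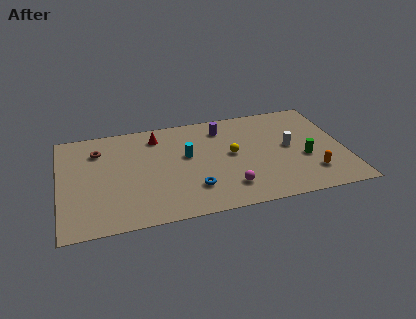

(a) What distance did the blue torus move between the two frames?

2.0

From (8.9, 0.8) to (7.9, 2.5), the blue torus covered √(1.0² + 1.7²) ≈ 2.0 units.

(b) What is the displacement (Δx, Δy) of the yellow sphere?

(-2.6, 2.4)

The yellow sphere was at about (13.0, 2.8) and moved to about (10.4, 5.2).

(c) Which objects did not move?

the purple cylinder and the cyan cylinder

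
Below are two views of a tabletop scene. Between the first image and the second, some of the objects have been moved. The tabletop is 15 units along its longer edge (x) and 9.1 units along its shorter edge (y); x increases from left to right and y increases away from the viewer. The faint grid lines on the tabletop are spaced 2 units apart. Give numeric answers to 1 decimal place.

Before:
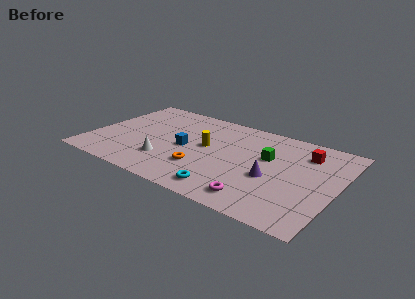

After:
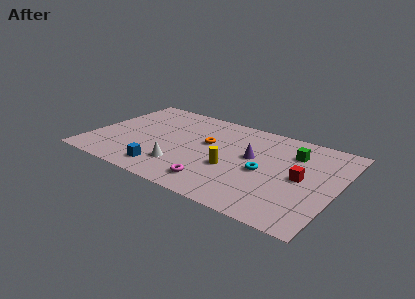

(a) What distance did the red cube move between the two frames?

2.5

The red cube was near (12.8, 7.0) before and (12.9, 4.5) after, so it travelled √(0.1² + 2.5²) ≈ 2.5 units.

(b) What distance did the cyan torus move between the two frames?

3.4

From (8.8, 1.3) to (10.7, 4.1), the cyan torus covered √(1.9² + 2.8²) ≈ 3.4 units.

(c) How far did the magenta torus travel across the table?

2.6

From (10.7, 1.4) to (8.1, 1.6), the magenta torus covered √(2.6² + 0.2²) ≈ 2.6 units.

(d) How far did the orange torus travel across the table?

2.7

The orange torus was near (7.1, 2.7) before and (7.0, 5.4) after, so it travelled √(0.1² + 2.7²) ≈ 2.7 units.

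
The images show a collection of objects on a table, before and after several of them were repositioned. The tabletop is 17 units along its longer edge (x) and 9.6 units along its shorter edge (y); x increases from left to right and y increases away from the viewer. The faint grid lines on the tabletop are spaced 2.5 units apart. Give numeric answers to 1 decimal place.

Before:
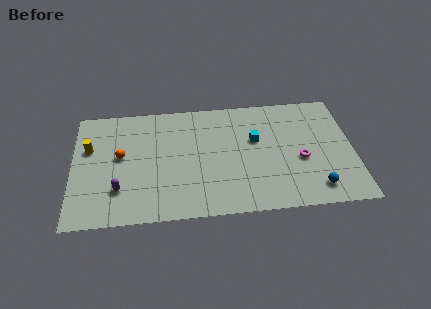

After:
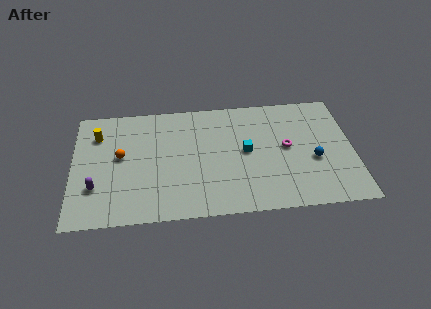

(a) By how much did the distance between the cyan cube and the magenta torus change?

-0.8

Before: roughly 3.3 units apart; after: 2.5. That's 0.8 units closer together.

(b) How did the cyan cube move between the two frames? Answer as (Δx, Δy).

(-0.6, -0.9)

From the two frames, the cyan cube sits at roughly (11.1, 5.9) before and (10.5, 5.0) after.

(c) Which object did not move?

the orange sphere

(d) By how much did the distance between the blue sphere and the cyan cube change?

-1.3

They were about 5.5 units apart before and 4.2 after — 1.3 units closer together.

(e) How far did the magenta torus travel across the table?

1.4

The magenta torus moved from about (13.8, 4.0) to (13.0, 5.1), a distance of √(0.8² + 1.1²) ≈ 1.4.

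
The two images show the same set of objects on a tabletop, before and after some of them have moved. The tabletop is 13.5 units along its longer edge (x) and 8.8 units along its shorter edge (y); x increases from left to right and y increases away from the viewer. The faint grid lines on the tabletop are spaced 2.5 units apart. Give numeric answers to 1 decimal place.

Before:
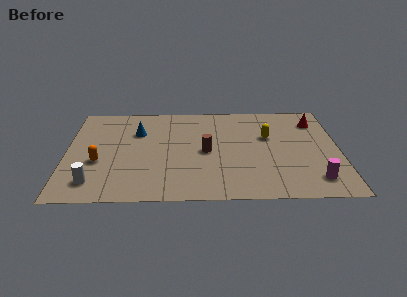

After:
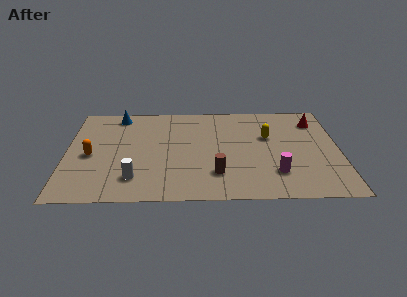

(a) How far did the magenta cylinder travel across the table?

2.0

From (12.2, 1.6) to (10.3, 2.2), the magenta cylinder covered √(1.9² + 0.6²) ≈ 2.0 units.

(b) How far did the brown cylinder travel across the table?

2.1

The brown cylinder moved from about (6.9, 4.2) to (7.4, 2.2), a distance of √(0.5² + 2.0²) ≈ 2.1.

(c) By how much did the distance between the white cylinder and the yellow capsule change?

-1.9

They were about 9.4 units apart before and 7.5 after — 1.9 units closer together.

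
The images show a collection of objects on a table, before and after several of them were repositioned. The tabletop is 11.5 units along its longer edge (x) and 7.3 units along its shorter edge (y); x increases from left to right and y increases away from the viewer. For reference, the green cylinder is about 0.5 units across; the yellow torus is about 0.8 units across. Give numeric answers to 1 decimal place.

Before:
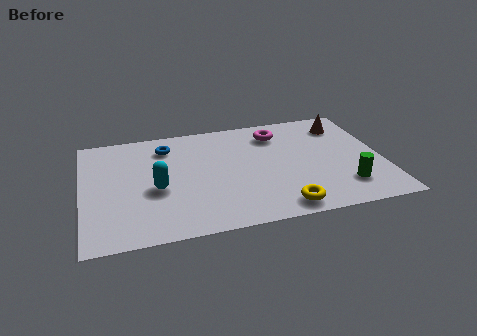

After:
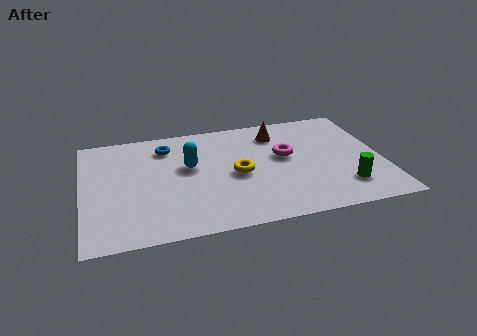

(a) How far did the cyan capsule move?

1.8

The cyan capsule was near (2.8, 3.1) before and (4.1, 4.3) after, so it travelled √(1.3² + 1.2²) ≈ 1.8 units.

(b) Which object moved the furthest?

the yellow torus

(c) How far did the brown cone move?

2.6

The brown cone was near (10.2, 5.8) before and (7.6, 5.8) after, so it travelled √(2.6² + 0.0²) ≈ 2.6 units.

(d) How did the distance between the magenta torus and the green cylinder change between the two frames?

-1.4

They were about 4.7 units apart before and 3.3 after — 1.4 units closer together.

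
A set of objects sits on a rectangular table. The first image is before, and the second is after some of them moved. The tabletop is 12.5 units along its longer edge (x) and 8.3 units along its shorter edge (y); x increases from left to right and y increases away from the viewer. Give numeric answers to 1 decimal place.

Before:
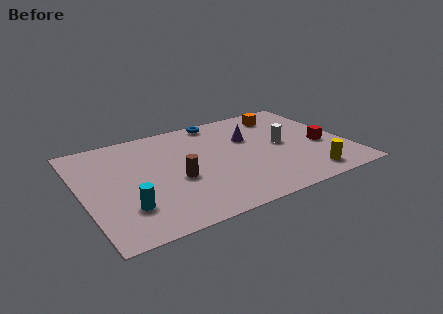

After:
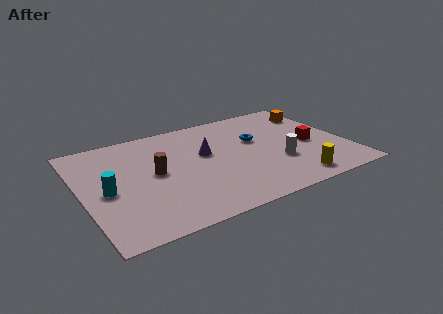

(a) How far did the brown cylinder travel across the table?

1.3

From (4.3, 3.4) to (3.4, 4.3), the brown cylinder covered √(0.9² + 0.9²) ≈ 1.3 units.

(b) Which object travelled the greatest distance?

the blue torus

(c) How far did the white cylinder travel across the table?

1.5

The white cylinder was near (9.5, 4.2) before and (9.1, 2.8) after, so it travelled √(0.4² + 1.4²) ≈ 1.5 units.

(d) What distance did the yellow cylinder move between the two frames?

0.7

From (10.2, 1.2) to (9.5, 1.1), the yellow cylinder covered √(0.7² + 0.1²) ≈ 0.7 units.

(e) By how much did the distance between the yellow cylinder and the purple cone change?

+0.5

Before: roughly 4.7 units apart; after: 5.2. That's 0.5 units further apart.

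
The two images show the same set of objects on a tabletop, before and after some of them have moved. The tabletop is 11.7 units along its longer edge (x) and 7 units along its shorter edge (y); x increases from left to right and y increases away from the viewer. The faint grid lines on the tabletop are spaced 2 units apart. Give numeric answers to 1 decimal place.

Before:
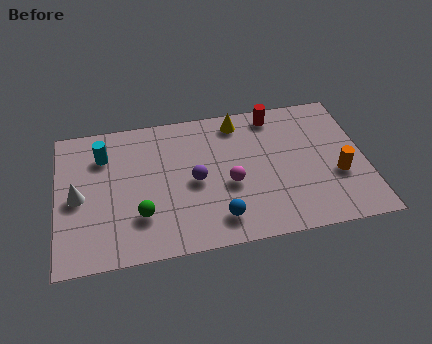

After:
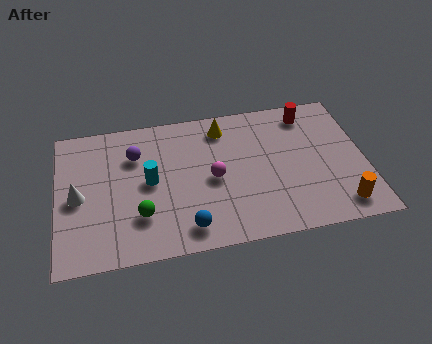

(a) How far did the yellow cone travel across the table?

0.6

The yellow cone moved from about (7.0, 6.0) to (6.4, 5.8), a distance of √(0.6² + 0.2²) ≈ 0.6.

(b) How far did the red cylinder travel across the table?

1.3

The red cylinder was near (8.4, 6.1) before and (9.7, 5.9) after, so it travelled √(1.3² + 0.2²) ≈ 1.3 units.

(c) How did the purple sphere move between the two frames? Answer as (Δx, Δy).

(-2.2, 1.7)

The purple sphere was at about (5.2, 3.3) and moved to about (3.0, 5.0).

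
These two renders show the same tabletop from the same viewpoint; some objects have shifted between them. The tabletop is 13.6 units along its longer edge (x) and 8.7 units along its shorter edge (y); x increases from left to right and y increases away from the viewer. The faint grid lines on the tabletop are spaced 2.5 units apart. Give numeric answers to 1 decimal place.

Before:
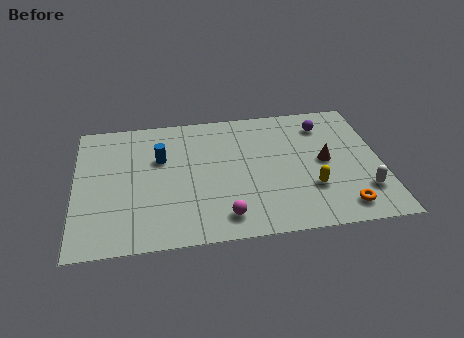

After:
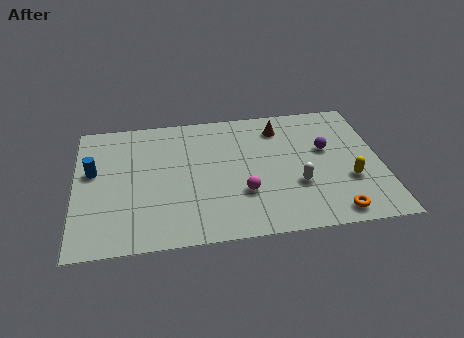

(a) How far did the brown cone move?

3.2

From (11.1, 4.4) to (9.2, 7.0), the brown cone covered √(1.9² + 2.6²) ≈ 3.2 units.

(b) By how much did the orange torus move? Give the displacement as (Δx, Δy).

(-0.4, -0.3)

The orange torus started near (11.7, 1.3) and ended near (11.3, 1.0).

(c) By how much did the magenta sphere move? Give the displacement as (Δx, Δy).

(0.9, 1.4)

The magenta sphere started near (6.5, 1.4) and ended near (7.4, 2.8).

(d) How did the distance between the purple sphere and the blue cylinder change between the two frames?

+2.9

They were about 7.5 units apart before and 10.4 after — 2.9 units further apart.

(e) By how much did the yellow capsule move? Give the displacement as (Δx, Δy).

(1.7, 0.3)

From the two frames, the yellow capsule sits at roughly (10.4, 2.7) before and (12.1, 3.0) after.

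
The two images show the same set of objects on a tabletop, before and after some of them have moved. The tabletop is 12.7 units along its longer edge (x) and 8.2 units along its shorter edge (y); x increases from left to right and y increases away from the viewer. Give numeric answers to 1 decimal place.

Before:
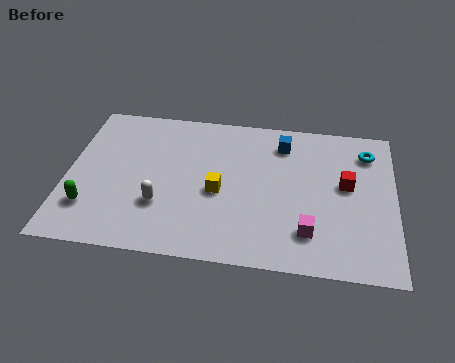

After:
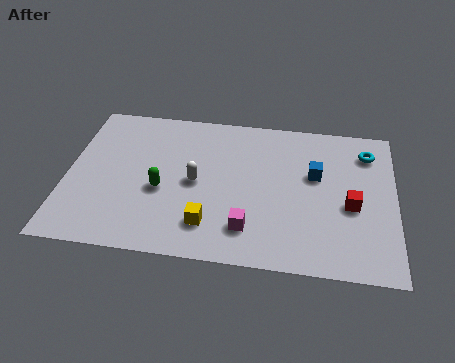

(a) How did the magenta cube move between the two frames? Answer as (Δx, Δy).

(-2.3, -0.1)

From the two frames, the magenta cube sits at roughly (9.4, 1.9) before and (7.1, 1.8) after.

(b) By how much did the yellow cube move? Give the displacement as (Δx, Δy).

(-0.3, -1.8)

The yellow cube was at about (5.9, 3.6) and moved to about (5.6, 1.8).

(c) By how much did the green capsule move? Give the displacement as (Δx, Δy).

(2.7, 1.3)

The green capsule was at about (1.0, 2.1) and moved to about (3.7, 3.4).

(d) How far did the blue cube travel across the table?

2.1

The blue cube was near (8.3, 6.6) before and (9.6, 5.0) after, so it travelled √(1.3² + 1.6²) ≈ 2.1 units.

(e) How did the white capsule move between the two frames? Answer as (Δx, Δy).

(1.3, 1.4)

From the two frames, the white capsule sits at roughly (3.7, 2.6) before and (5.0, 4.0) after.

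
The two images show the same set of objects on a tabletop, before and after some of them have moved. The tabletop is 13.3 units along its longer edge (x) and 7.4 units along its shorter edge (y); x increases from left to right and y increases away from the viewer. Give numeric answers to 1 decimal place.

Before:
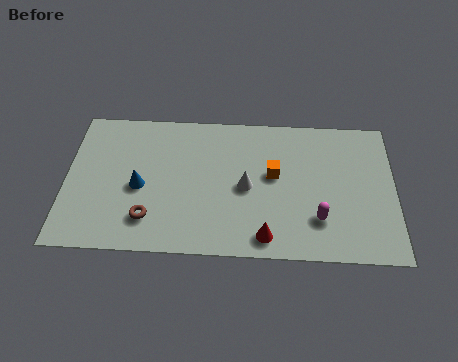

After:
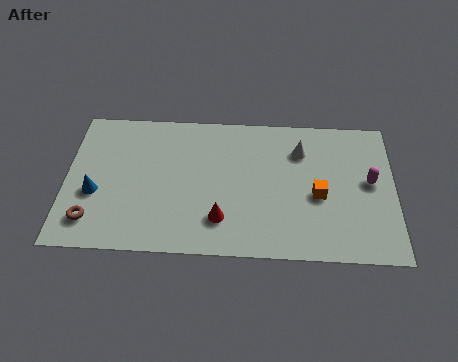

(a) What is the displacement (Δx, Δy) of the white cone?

(2.2, 2.0)

From the two frames, the white cone sits at roughly (7.3, 3.5) before and (9.5, 5.5) after.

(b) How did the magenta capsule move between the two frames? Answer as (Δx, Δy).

(2.1, 2.0)

The magenta capsule was at about (10.2, 2.0) and moved to about (12.3, 4.0).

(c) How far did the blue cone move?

1.8

From (3.0, 3.3) to (1.2, 2.9), the blue cone covered √(1.8² + 0.4²) ≈ 1.8 units.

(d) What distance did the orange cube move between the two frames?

2.1

The orange cube moved from about (8.4, 4.2) to (10.2, 3.2), a distance of √(1.8² + 1.0²) ≈ 2.1.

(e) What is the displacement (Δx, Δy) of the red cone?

(-1.8, 0.8)

From the two frames, the red cone sits at roughly (8.1, 1.0) before and (6.3, 1.8) after.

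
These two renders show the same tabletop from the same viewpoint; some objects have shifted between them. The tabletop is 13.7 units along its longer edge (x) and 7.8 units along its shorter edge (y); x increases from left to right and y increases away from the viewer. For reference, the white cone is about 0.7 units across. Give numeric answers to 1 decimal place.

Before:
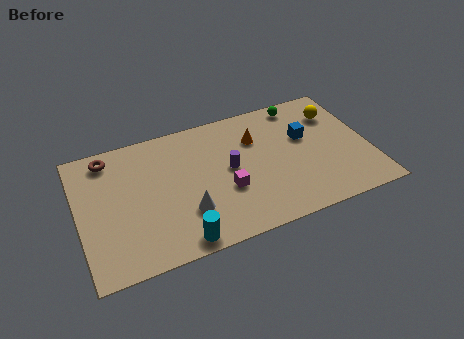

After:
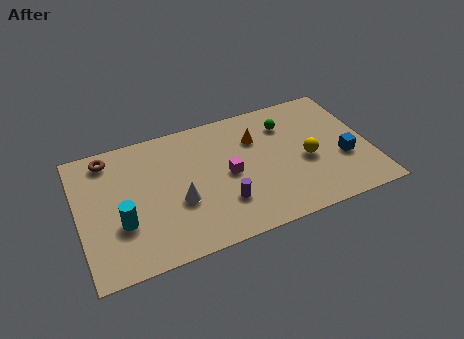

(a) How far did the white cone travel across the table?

0.8

The white cone moved from about (4.9, 2.3) to (4.6, 3.0), a distance of √(0.3² + 0.7²) ≈ 0.8.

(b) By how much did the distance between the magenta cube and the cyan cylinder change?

+2.0

Before: roughly 3.2 units apart; after: 5.2. That's 2.0 units further apart.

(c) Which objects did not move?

the brown torus and the orange cone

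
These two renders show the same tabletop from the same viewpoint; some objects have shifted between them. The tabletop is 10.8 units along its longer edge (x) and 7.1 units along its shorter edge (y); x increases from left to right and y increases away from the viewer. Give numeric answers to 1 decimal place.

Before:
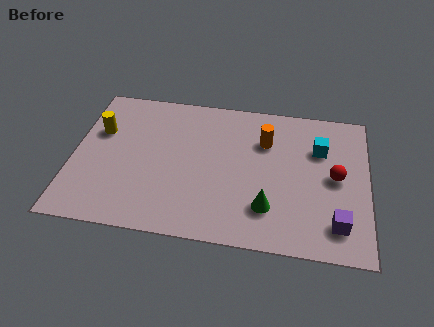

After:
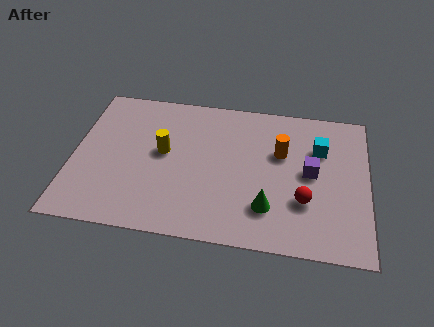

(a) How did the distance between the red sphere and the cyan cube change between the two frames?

+1.2

They were about 1.4 units apart before and 2.6 after — 1.2 units further apart.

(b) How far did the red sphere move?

1.7

The red sphere was near (9.6, 3.6) before and (8.5, 2.3) after, so it travelled √(1.1² + 1.3²) ≈ 1.7 units.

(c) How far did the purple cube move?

2.5

The purple cube was near (9.7, 1.4) before and (8.7, 3.7) after, so it travelled √(1.0² + 2.3²) ≈ 2.5 units.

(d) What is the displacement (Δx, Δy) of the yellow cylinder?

(2.4, -0.7)

The yellow cylinder started near (0.9, 4.6) and ended near (3.3, 3.9).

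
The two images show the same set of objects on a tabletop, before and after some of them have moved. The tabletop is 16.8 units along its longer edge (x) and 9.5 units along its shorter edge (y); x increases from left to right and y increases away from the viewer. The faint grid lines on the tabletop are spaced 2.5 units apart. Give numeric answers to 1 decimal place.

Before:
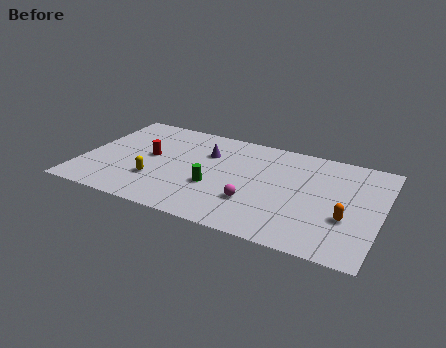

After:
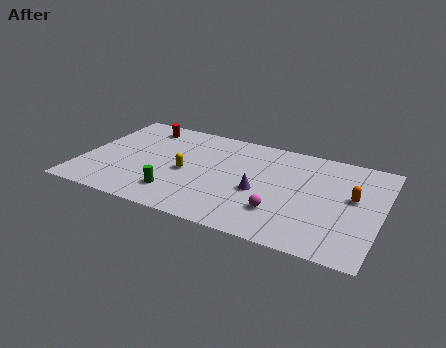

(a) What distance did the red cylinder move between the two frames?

3.0

The red cylinder moved from about (3.7, 5.1) to (2.9, 8.0), a distance of √(0.8² + 2.9²) ≈ 3.0.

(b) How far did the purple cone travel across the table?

4.2

The purple cone was near (6.8, 6.6) before and (10.1, 4.0) after, so it travelled √(3.3² + 2.6²) ≈ 4.2 units.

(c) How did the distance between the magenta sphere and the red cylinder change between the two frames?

+3.5

Before: roughly 6.6 units apart; after: 10.1. That's 3.5 units further apart.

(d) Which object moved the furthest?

the purple cone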